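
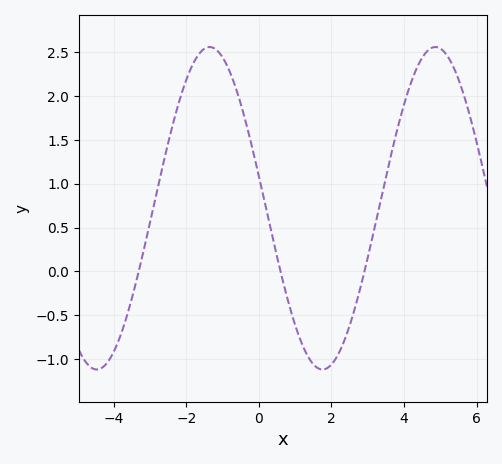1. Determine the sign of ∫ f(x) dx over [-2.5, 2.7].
positive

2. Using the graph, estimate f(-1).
2.45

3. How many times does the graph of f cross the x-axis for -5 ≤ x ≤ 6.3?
3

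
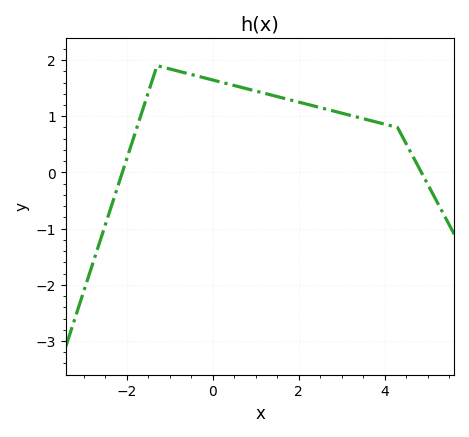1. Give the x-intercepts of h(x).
-2.2, 4.8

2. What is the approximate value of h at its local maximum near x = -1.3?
1.9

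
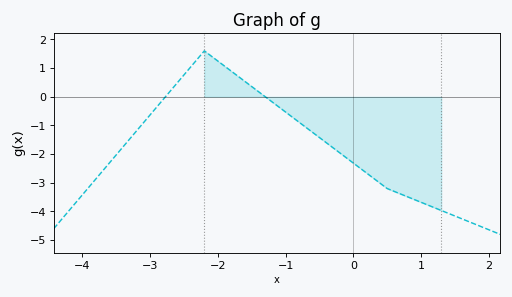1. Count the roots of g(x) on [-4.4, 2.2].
2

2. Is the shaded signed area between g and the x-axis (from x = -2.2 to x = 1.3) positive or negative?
negative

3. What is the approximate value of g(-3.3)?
-1.5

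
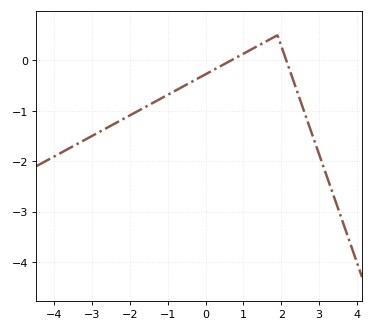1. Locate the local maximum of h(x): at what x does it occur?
2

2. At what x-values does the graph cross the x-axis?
0.6, 2.2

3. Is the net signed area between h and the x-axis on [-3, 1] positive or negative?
negative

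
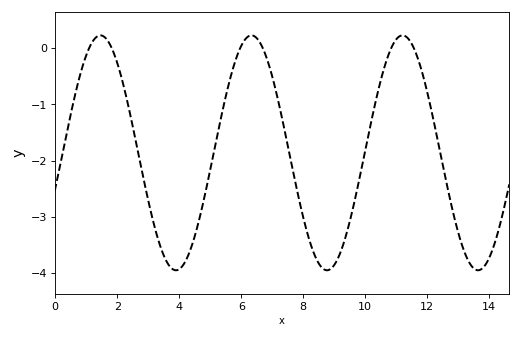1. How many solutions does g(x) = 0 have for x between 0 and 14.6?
6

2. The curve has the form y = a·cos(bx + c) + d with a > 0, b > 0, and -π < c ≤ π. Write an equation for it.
y = 2.09cos(1.3x - 1.9) - 1.86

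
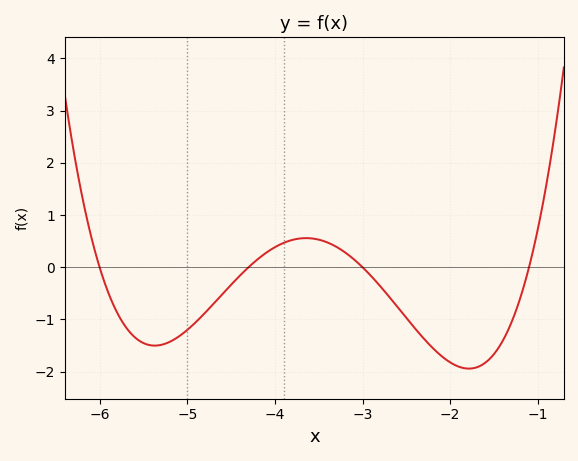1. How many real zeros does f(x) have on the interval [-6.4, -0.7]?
4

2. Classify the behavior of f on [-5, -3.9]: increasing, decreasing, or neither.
increasing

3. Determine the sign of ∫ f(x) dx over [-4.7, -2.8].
positive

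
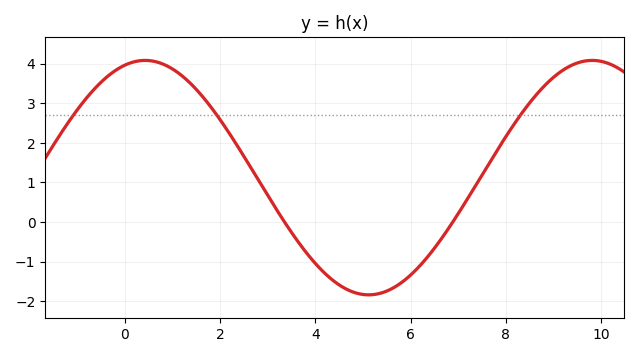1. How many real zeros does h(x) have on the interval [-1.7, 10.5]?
2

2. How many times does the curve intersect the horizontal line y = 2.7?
3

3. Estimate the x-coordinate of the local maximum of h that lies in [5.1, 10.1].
9.8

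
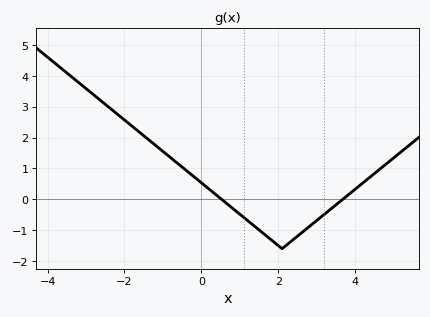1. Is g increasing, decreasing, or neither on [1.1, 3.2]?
neither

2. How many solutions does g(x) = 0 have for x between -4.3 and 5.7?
2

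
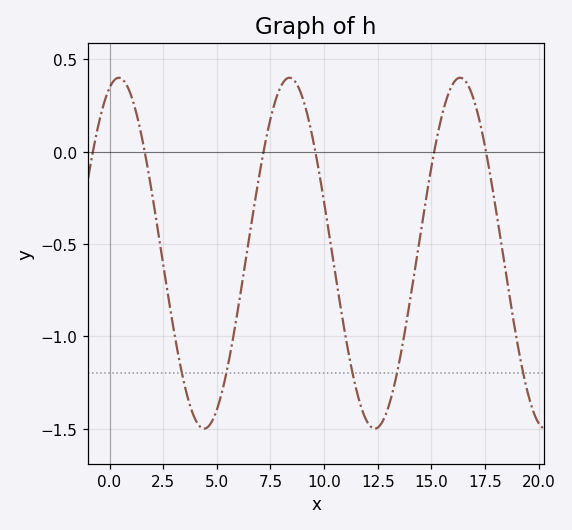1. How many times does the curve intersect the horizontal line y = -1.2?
5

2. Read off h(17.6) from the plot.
-0.05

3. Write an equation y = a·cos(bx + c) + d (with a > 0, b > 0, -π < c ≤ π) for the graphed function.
y = 0.95cos(0.79x - 0.34) - 0.55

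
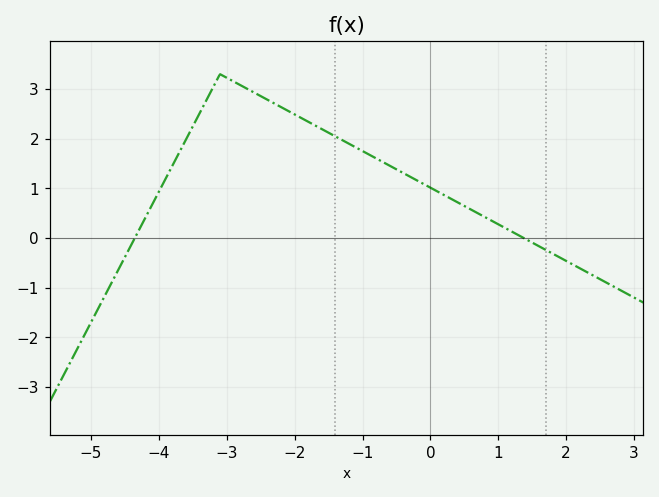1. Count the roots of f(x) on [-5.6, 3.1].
2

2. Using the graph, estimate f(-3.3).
2.77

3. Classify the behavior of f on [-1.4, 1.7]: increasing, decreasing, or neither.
decreasing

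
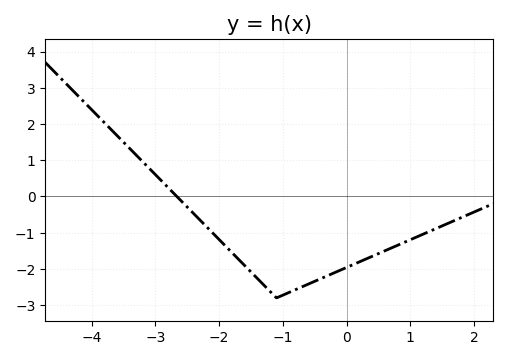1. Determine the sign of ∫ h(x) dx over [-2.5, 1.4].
negative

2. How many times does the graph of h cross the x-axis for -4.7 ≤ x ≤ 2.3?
1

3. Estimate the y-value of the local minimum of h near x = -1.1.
-2.8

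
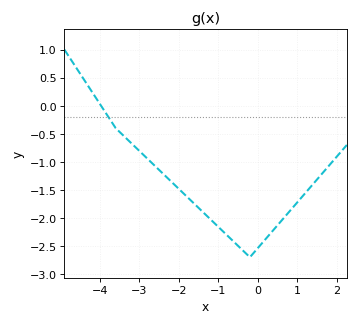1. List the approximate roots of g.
-4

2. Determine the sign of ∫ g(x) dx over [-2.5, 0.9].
negative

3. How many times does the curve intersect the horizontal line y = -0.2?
1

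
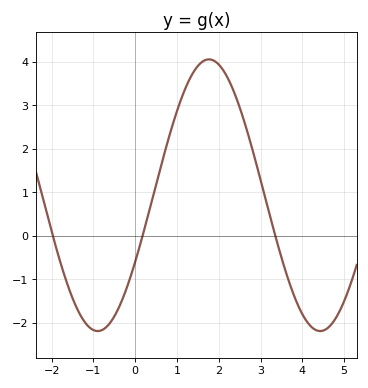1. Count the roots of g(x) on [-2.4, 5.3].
3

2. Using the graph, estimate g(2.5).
2.9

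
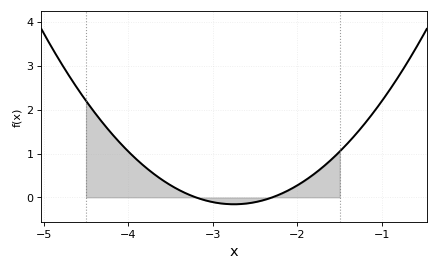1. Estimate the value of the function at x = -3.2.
0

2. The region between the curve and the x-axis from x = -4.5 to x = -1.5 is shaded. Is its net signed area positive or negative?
positive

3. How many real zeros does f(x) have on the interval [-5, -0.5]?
2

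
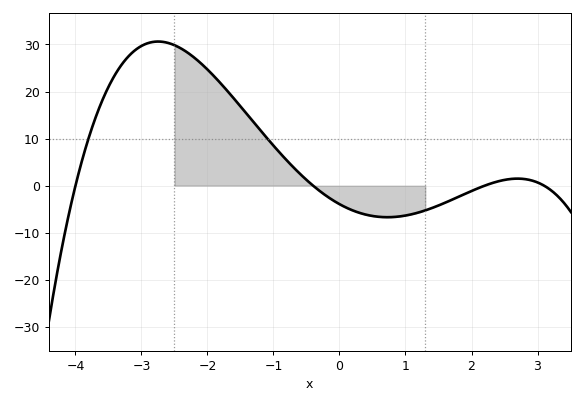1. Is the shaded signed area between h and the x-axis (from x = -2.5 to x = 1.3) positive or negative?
positive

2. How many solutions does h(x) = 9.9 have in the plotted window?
2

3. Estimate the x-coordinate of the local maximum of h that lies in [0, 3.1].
2.7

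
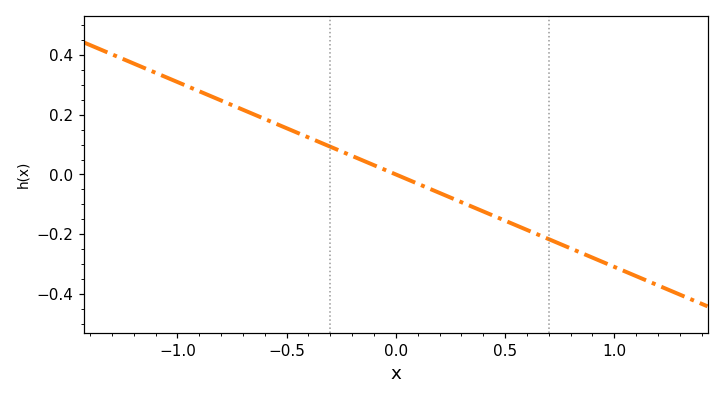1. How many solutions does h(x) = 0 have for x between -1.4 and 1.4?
1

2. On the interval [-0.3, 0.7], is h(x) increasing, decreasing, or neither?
decreasing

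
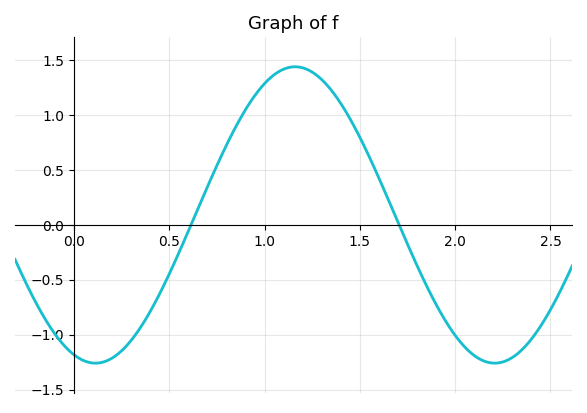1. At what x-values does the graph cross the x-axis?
0.614, 1.71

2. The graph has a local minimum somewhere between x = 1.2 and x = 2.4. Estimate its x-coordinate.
2.21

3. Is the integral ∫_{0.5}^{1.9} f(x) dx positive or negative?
positive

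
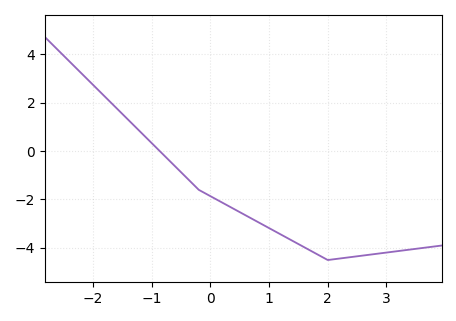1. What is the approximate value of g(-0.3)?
-1.36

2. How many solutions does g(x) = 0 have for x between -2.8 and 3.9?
1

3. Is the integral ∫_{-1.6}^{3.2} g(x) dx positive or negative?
negative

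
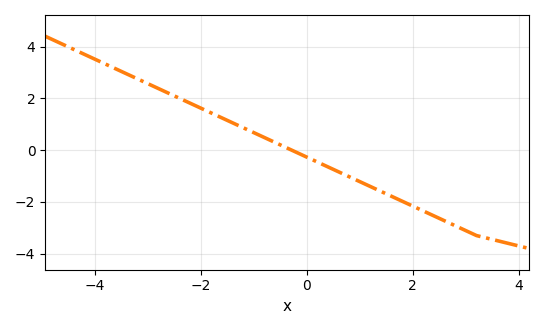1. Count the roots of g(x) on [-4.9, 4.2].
1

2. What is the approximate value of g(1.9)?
-2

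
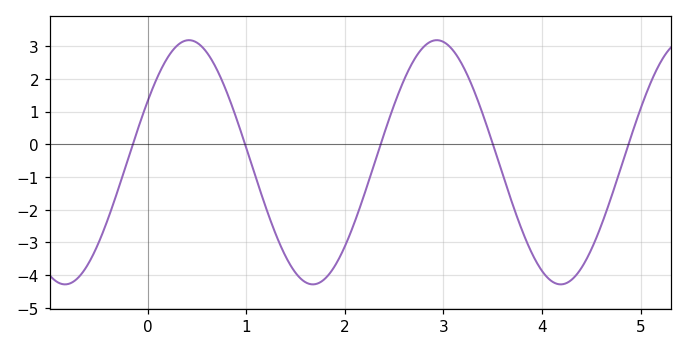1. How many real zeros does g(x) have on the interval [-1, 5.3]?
5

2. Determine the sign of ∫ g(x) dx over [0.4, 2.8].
negative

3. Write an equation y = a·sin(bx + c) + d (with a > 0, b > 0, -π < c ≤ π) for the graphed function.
y = 3.73sin(2.5x + 0.52) - 0.55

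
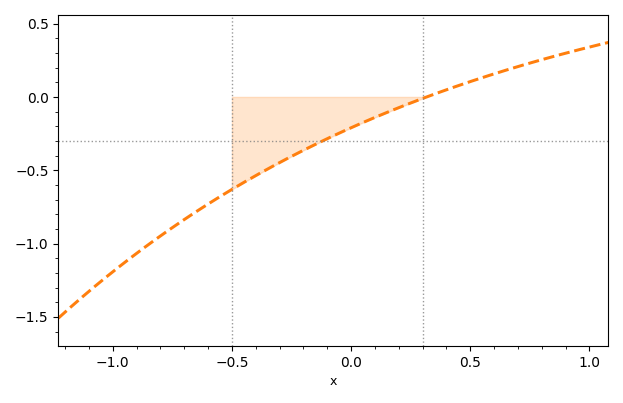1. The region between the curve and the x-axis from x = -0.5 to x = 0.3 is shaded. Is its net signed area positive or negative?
negative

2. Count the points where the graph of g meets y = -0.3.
1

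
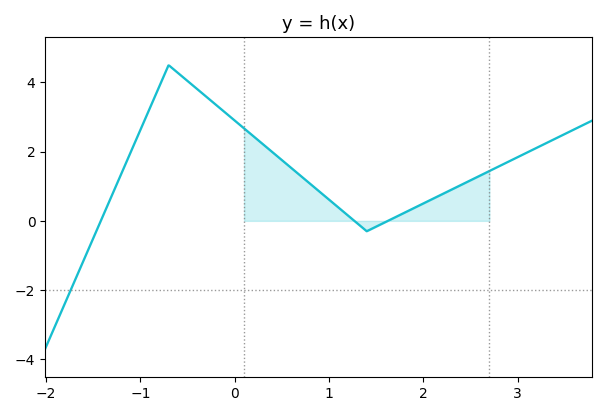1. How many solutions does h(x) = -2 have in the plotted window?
1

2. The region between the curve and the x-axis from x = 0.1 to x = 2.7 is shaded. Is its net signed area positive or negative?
positive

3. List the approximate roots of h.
-1.4, 1.3, 1.6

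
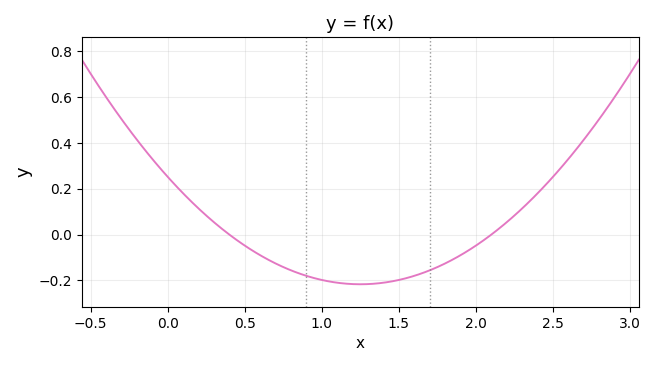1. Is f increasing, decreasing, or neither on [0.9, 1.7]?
neither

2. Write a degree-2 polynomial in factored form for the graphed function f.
y = 0.3(x - 0.4)(x - 2.1)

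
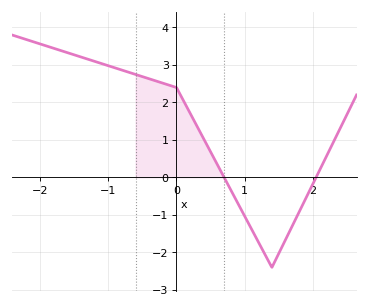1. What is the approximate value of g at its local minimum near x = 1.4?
-2.4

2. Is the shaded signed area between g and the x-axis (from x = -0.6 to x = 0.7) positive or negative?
positive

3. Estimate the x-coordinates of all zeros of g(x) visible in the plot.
0.7, 2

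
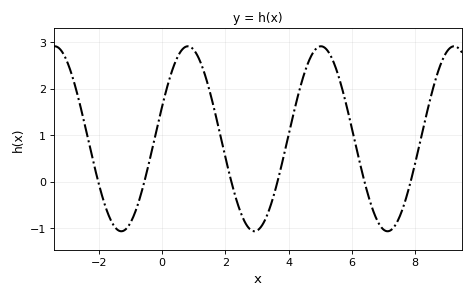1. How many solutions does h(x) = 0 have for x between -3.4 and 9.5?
6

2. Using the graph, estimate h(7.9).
0.1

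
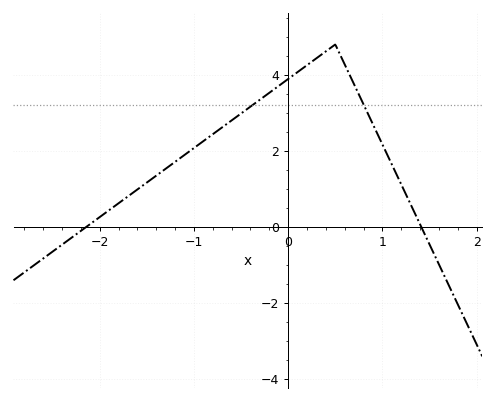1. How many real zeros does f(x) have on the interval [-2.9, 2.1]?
2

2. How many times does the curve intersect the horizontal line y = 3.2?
2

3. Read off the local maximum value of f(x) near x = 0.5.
4.8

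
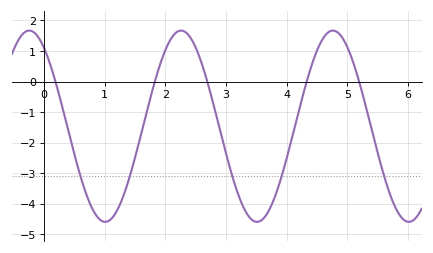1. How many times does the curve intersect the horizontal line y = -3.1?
5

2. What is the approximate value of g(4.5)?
1.01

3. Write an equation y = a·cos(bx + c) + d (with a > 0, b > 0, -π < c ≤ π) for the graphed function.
y = 3.13cos(2.51x + 0.61) - 1.46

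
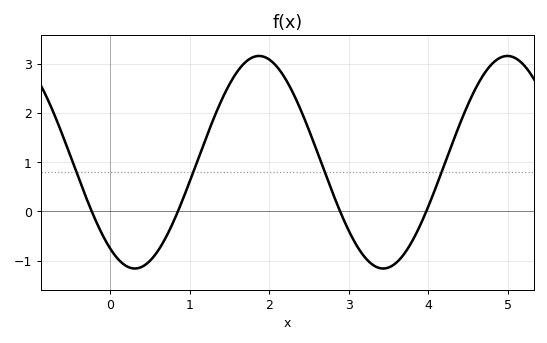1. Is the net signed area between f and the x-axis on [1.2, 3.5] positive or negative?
positive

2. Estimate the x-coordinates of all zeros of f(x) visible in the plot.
-0.233, 0.851, 2.89, 3.98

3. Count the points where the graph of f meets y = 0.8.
4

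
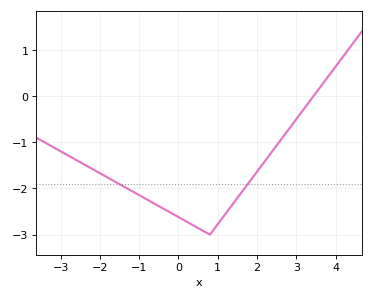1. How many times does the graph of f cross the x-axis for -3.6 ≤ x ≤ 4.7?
1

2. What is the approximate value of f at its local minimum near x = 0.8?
-3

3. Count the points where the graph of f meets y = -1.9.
2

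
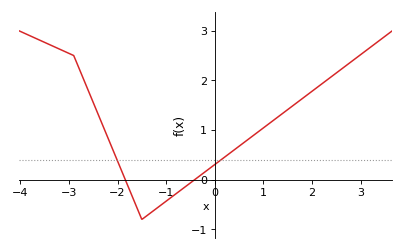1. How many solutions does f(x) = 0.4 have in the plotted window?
2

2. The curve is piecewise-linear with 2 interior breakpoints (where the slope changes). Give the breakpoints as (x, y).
(-2.9, 2.5); (-1.5, -0.8)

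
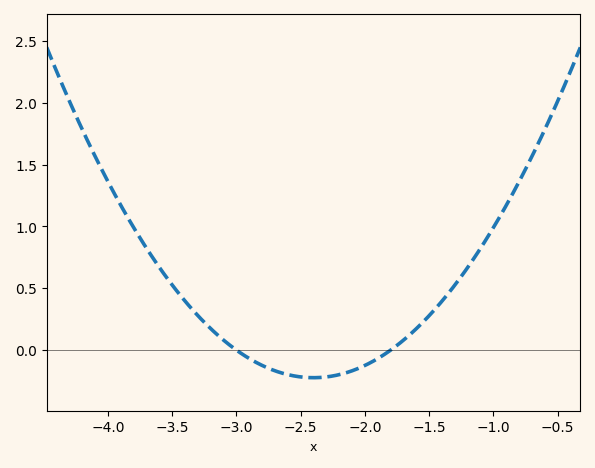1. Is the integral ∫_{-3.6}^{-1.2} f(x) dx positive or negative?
positive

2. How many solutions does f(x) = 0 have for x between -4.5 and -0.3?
2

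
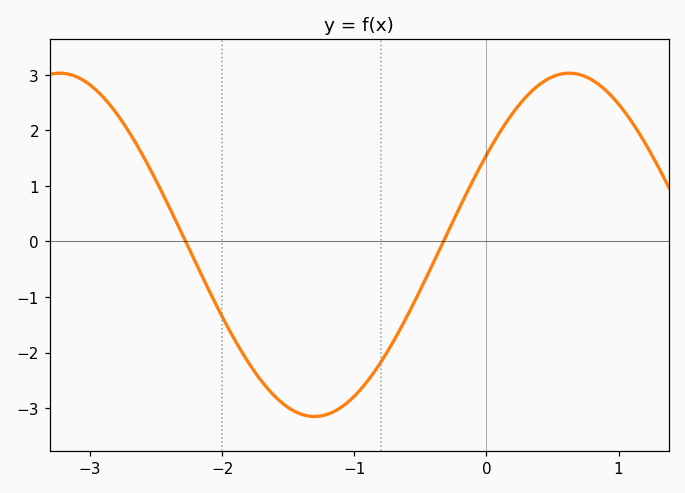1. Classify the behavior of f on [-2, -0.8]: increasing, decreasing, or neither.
neither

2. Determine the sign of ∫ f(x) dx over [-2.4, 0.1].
negative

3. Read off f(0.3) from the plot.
2.6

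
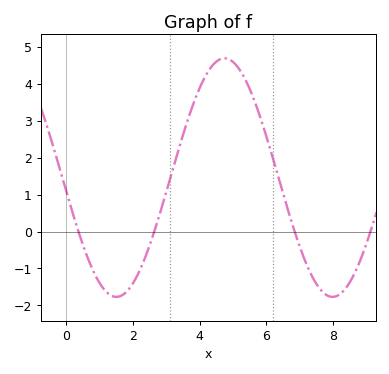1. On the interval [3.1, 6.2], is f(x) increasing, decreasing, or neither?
neither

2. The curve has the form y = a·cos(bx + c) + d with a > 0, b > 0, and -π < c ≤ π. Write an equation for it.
y = 3.23cos(0.97x + 1.7) + 1.46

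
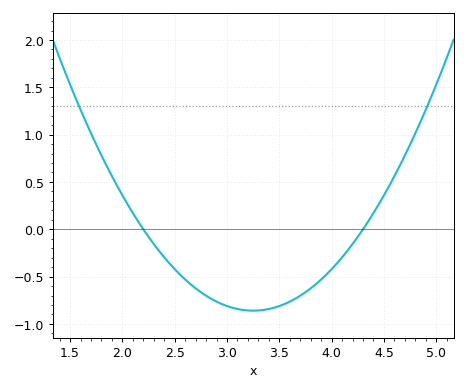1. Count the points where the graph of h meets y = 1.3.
2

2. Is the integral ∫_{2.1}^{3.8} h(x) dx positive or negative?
negative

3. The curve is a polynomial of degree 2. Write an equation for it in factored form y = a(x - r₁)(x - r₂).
y = 0.78(x - 2.2)(x - 4.3)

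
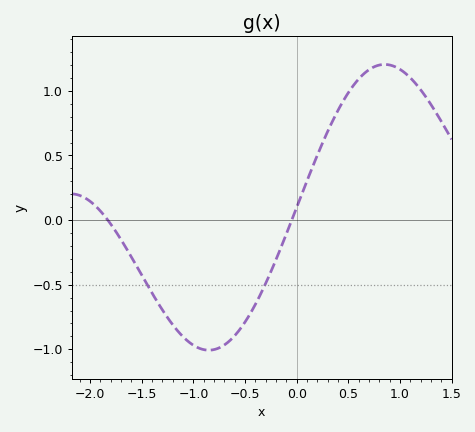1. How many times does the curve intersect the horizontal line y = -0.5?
2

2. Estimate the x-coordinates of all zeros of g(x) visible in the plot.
-1.83, -0.048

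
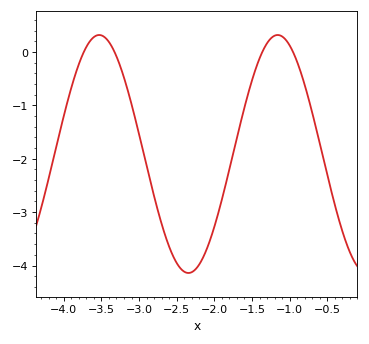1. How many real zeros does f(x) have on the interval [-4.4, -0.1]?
4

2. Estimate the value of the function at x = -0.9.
-0.2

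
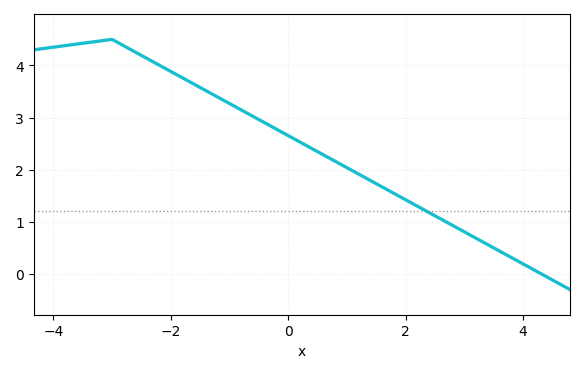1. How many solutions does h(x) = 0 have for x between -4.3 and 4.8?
1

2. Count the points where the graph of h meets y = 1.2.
1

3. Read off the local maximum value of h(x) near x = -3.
4.5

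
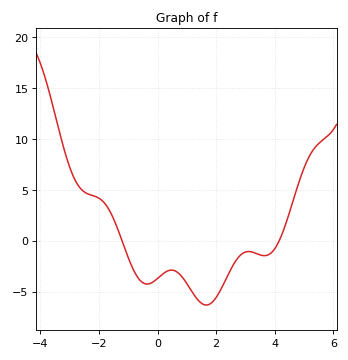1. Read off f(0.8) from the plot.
-3.44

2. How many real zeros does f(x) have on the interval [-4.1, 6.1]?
2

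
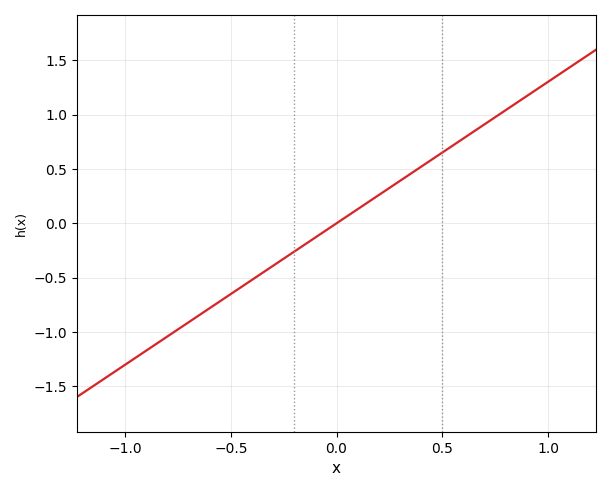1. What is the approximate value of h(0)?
0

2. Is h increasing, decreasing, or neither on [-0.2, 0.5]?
increasing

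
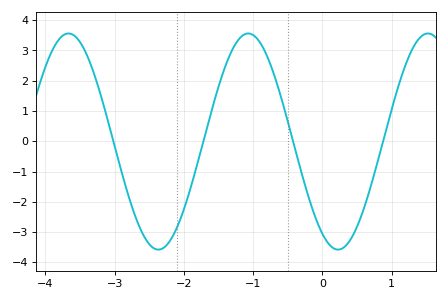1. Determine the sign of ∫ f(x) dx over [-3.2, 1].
negative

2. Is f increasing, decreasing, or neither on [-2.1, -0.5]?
neither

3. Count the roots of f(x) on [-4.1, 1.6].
4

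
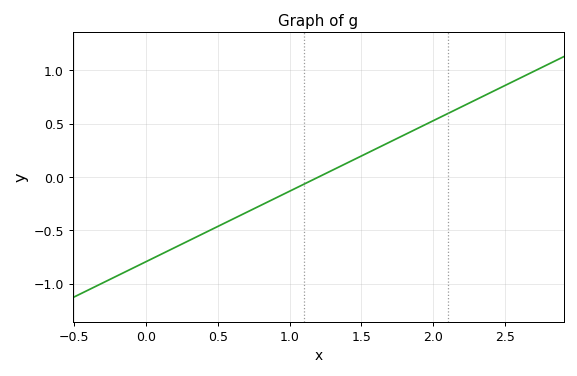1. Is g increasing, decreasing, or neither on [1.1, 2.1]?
increasing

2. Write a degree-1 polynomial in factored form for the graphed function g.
y = 0.66(x - 1.2)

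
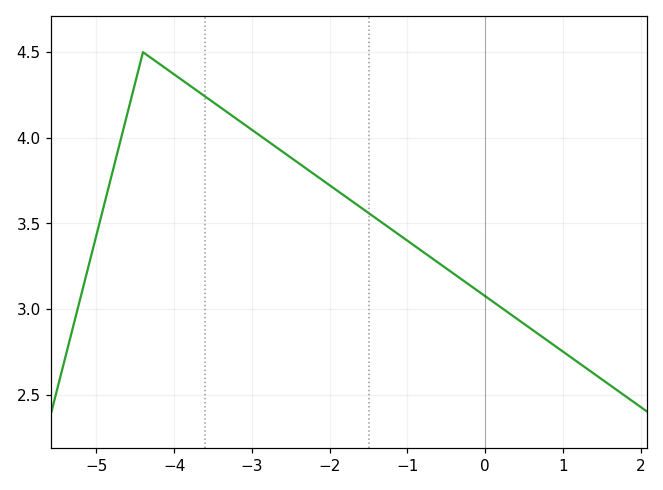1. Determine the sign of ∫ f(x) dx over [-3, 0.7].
positive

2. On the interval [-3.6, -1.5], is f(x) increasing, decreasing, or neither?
decreasing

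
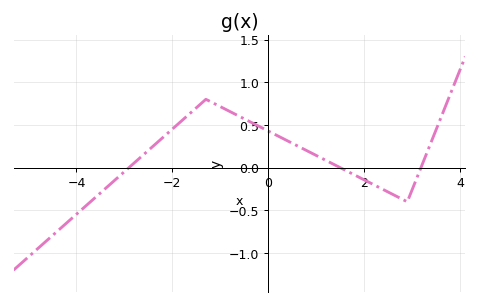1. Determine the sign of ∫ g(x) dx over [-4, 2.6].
positive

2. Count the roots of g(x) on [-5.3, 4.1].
3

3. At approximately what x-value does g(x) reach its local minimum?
2.9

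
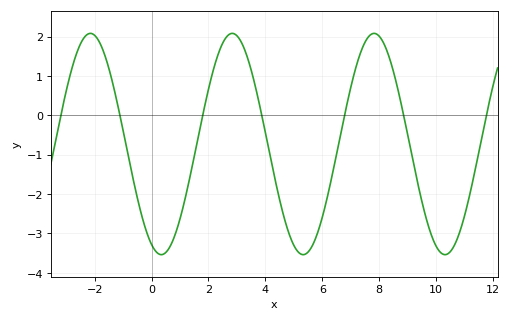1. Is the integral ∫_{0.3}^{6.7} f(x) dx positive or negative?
negative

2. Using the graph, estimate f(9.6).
-2.5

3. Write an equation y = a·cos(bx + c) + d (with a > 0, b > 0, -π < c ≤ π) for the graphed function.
y = 2.81cos(1.3x + 2.7) - 0.73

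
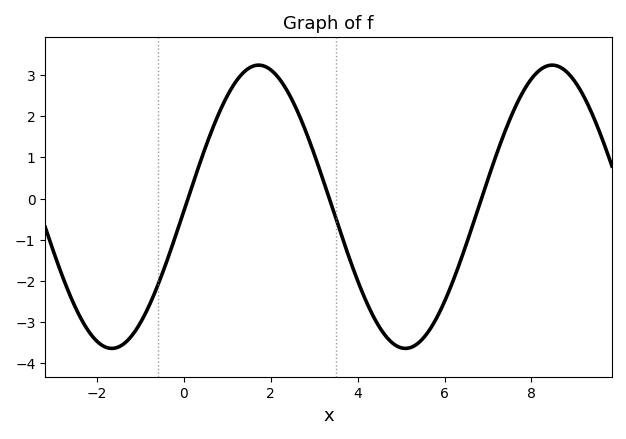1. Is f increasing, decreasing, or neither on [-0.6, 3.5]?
neither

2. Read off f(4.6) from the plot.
-3.3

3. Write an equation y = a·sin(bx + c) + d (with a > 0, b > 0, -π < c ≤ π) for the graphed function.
y = 3.44sin(0.93x - 0.03) - 0.2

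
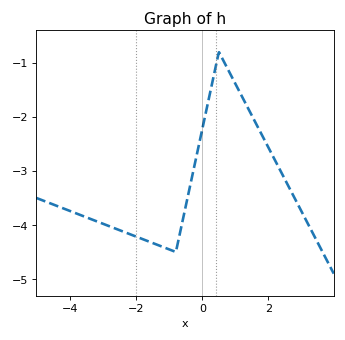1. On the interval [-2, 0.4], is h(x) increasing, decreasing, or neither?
neither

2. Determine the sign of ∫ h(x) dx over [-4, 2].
negative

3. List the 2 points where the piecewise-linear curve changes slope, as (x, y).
(-0.8, -4.5); (0.5, -0.8)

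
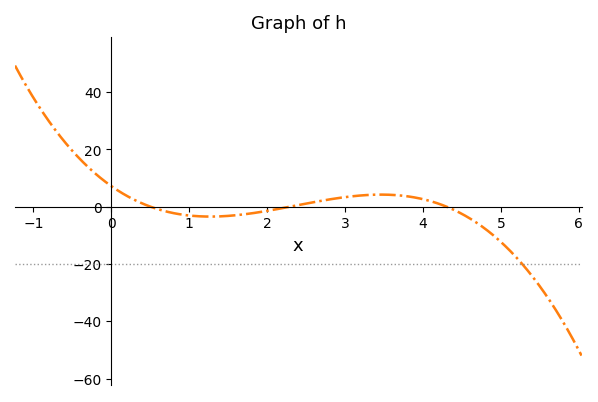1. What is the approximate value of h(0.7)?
-1.67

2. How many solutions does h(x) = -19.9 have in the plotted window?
1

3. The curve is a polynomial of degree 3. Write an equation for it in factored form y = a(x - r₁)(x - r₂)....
y = -1.45(x - 0.5)(x - 2.3)(x - 4.3)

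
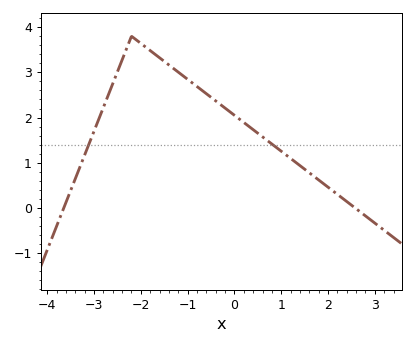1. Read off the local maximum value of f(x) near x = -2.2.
3.8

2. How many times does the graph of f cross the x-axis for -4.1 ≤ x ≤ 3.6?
2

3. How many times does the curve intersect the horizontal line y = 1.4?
2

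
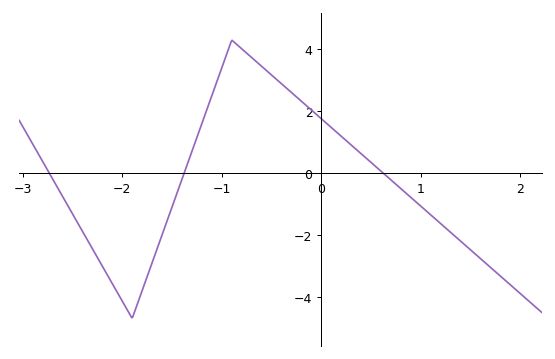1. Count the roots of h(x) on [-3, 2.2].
3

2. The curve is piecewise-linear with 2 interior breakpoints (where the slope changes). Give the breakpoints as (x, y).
(-1.9, -4.7); (-0.9, 4.3)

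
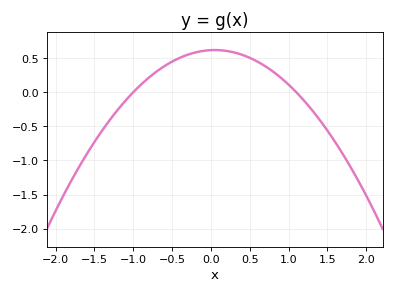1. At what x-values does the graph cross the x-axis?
-1, 1.1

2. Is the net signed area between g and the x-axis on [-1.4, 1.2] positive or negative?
positive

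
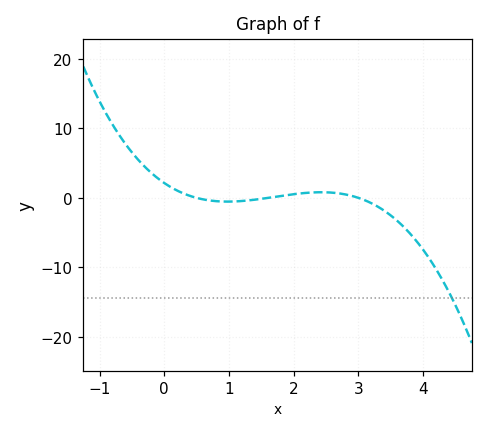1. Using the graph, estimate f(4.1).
-9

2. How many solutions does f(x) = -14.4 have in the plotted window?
1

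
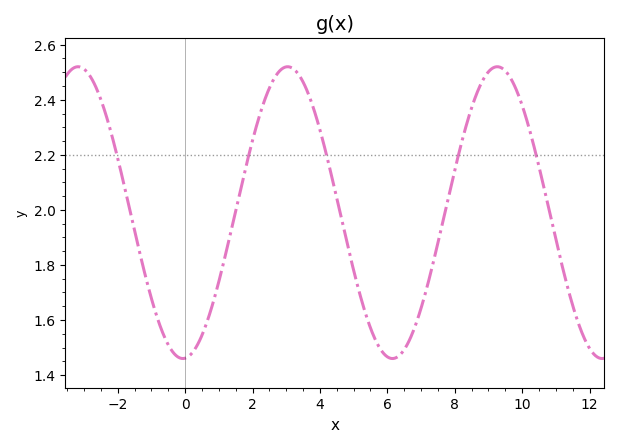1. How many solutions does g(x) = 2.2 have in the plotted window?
5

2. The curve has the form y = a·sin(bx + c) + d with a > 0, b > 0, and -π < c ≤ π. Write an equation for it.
y = 0.53sin(1.01x - 1.5) + 1.99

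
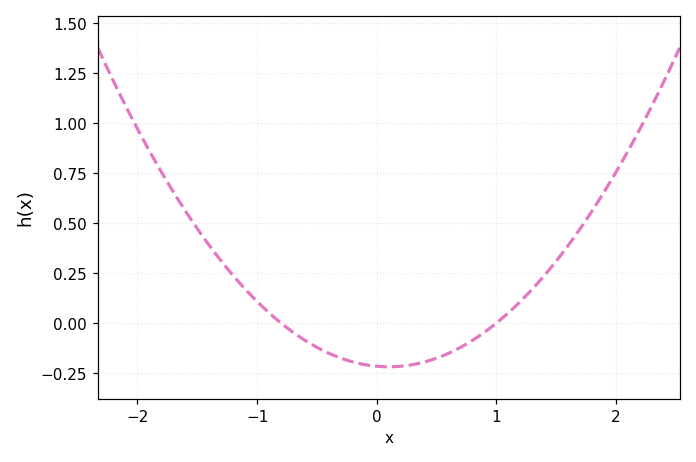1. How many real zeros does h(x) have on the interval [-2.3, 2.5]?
2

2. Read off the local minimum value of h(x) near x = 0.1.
-0.22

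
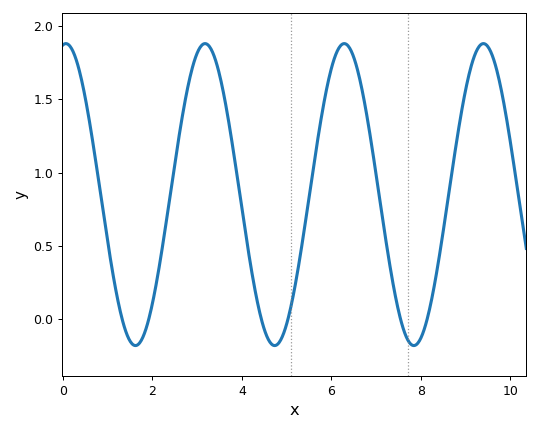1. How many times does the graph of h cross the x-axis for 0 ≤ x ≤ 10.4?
6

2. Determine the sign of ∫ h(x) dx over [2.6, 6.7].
positive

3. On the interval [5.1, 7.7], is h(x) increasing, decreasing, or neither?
neither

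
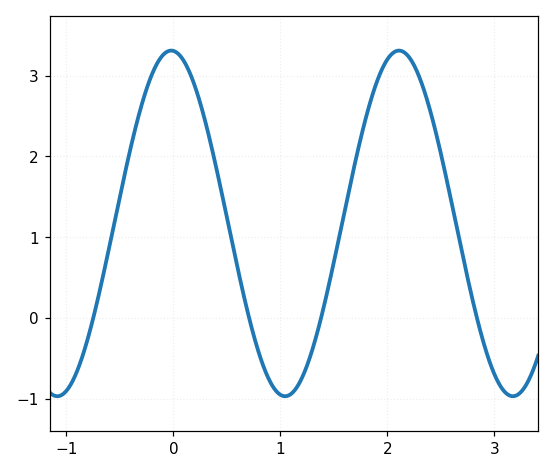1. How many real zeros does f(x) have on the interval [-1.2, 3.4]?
4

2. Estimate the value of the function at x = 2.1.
3.3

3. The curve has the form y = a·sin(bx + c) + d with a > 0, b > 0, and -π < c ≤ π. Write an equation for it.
y = 2.14sin(3x + 1.6) + 1.17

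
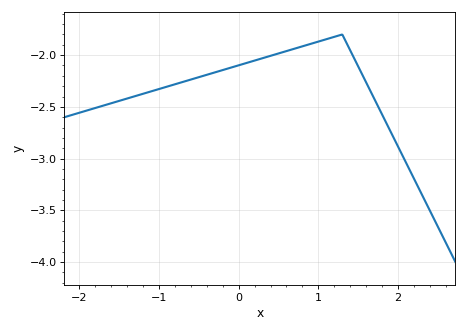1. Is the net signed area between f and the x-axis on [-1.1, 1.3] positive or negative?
negative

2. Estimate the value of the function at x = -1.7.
-2.49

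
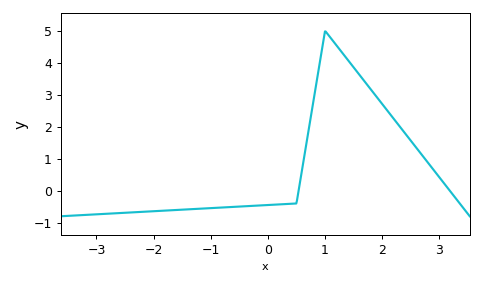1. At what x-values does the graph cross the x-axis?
0.5, 3.2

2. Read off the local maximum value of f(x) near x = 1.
5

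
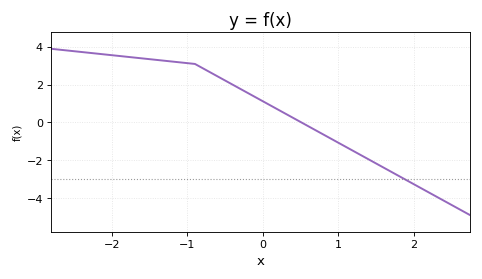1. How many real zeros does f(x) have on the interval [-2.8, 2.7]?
1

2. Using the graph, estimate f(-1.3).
3.2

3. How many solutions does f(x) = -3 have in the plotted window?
1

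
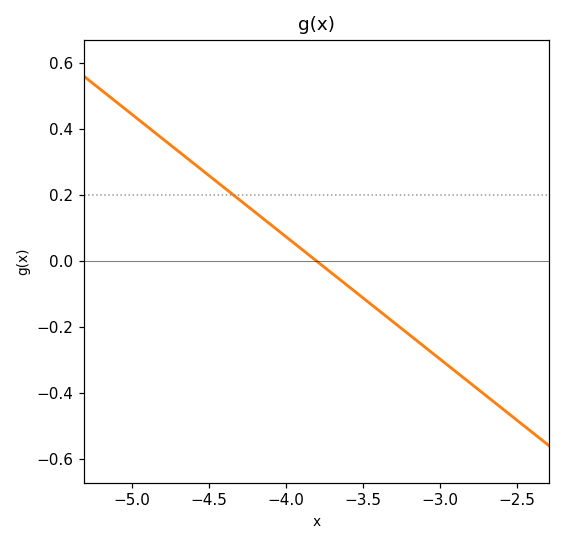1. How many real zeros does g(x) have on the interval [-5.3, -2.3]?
1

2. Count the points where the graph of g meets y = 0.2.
1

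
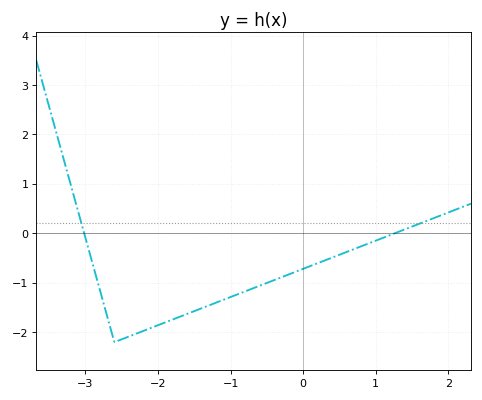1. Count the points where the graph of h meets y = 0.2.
2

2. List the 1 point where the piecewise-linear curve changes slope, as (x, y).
(-2.6, -2.2)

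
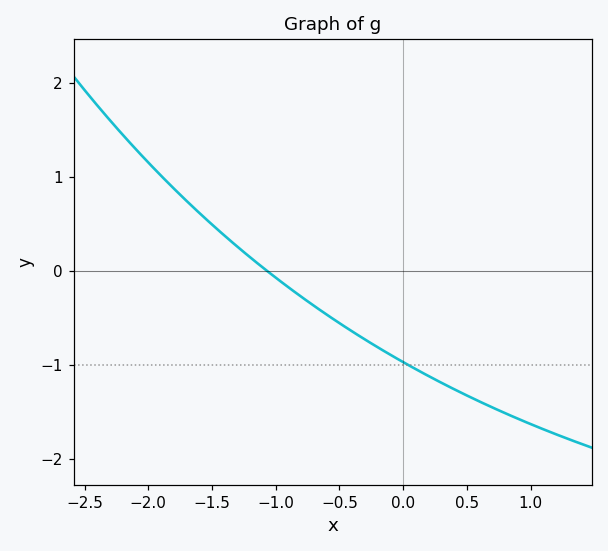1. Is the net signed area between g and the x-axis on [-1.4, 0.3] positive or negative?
negative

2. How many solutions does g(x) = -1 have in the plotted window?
1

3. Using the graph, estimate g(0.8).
-1.5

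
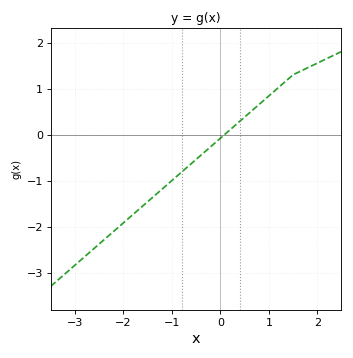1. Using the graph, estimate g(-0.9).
-0.9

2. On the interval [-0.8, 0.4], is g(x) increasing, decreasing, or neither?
increasing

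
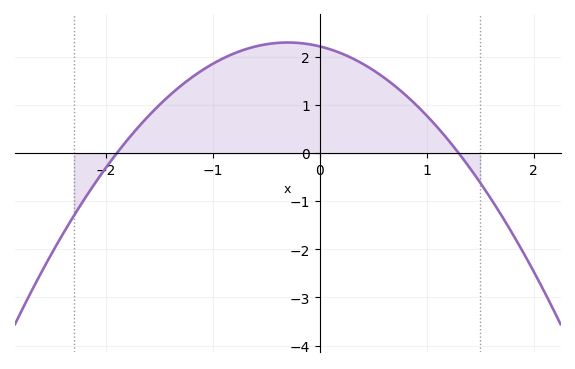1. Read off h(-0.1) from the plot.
2.3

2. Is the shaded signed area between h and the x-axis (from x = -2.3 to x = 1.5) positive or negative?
positive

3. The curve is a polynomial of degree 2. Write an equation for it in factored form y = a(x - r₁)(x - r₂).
y = -0.9(x + 1.9)(x - 1.3)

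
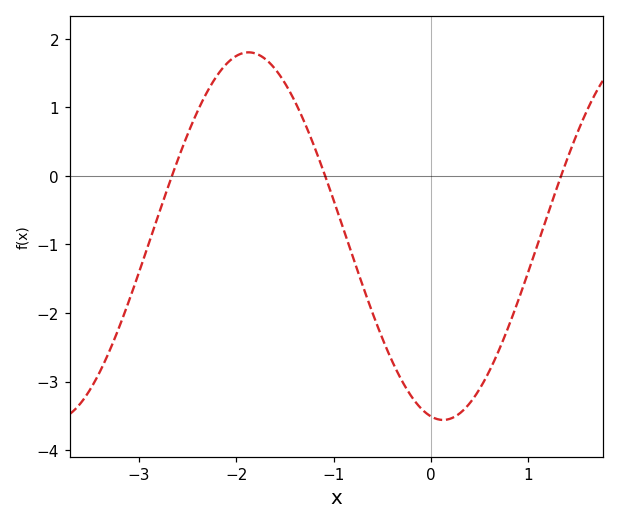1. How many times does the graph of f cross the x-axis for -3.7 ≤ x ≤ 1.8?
3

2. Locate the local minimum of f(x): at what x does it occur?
0.1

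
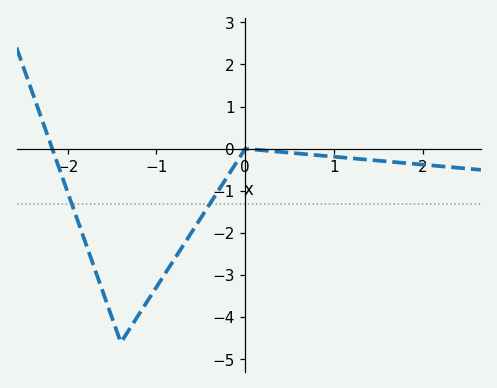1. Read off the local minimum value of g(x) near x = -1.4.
-4.6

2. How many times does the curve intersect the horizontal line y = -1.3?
2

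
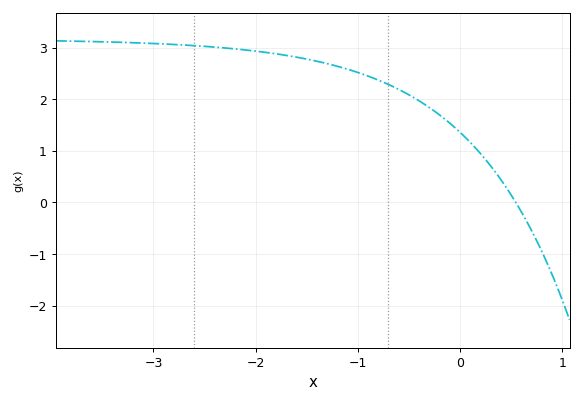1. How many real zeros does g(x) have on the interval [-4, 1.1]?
1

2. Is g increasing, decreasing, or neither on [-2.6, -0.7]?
decreasing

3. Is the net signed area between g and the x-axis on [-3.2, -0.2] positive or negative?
positive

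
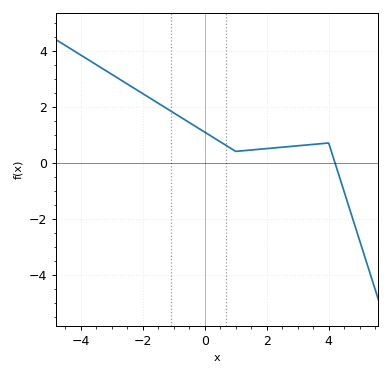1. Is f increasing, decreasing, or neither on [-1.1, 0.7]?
decreasing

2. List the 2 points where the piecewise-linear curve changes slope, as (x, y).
(1, 0.4); (4, 0.7)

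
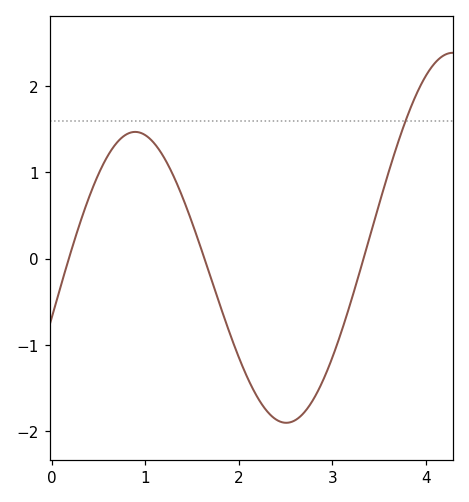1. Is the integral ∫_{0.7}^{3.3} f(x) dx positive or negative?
negative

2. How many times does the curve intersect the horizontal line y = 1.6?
1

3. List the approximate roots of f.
0.181, 1.63, 3.33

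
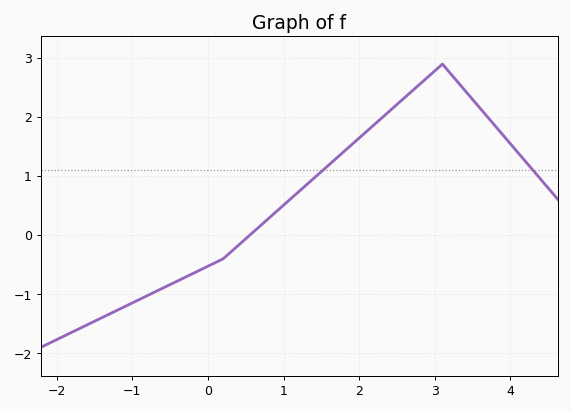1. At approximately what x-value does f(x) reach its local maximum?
3.1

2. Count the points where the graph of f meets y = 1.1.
2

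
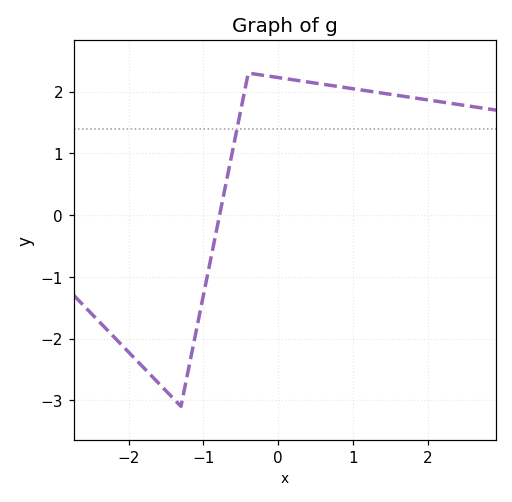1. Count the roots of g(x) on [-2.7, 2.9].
1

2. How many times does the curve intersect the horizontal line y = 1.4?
1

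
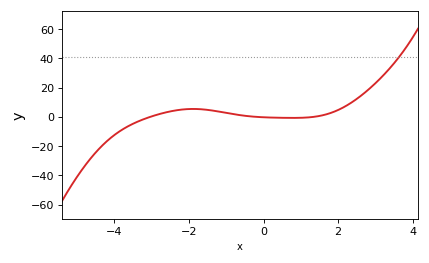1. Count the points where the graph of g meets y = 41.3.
1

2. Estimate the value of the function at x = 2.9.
20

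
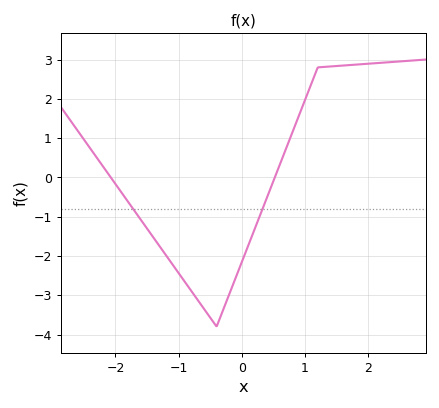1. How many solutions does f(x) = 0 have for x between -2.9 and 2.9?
2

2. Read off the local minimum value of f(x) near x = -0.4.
-3.8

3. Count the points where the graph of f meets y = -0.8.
2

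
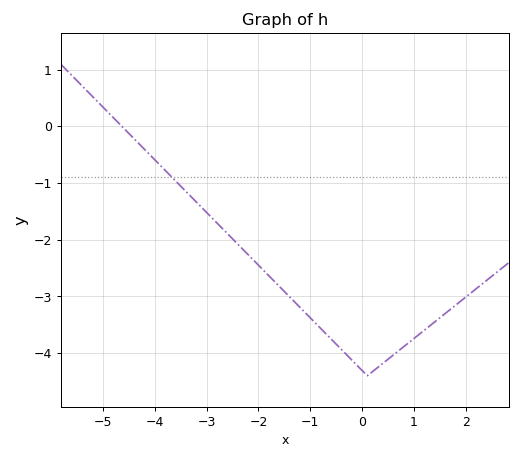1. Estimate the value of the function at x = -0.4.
-3.93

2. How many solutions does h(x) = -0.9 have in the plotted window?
1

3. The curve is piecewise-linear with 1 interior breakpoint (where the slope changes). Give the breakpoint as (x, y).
(0.1, -4.4)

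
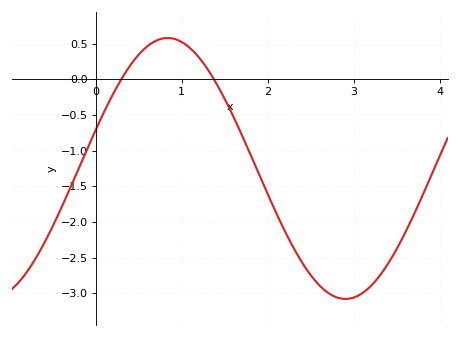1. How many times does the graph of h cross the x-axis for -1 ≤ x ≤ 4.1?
2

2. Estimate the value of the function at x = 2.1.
-1.88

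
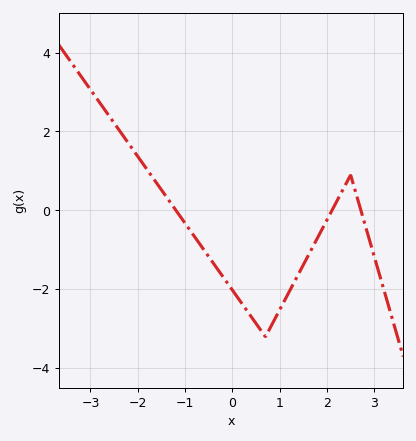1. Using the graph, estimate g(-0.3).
-1.51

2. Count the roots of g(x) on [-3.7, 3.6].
3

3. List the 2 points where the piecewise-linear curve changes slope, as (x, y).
(0.7, -3.2); (2.5, 0.9)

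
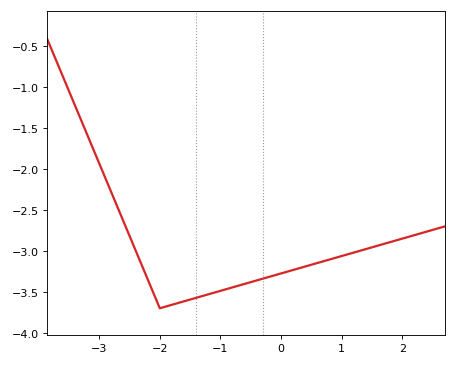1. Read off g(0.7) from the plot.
-3.15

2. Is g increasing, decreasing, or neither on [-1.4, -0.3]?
increasing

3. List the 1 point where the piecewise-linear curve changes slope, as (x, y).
(-2, -3.7)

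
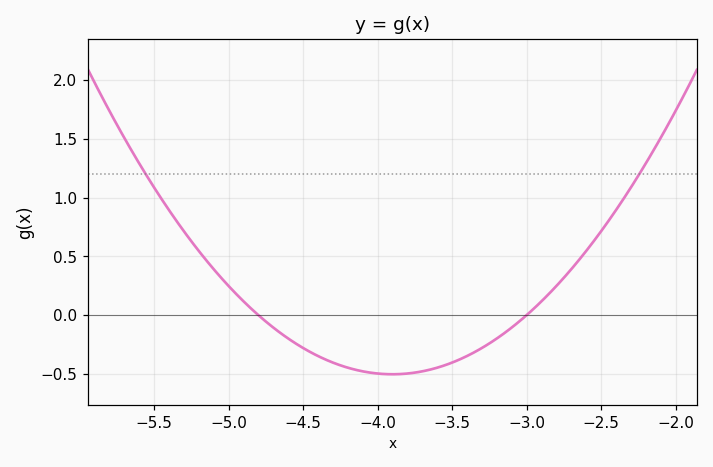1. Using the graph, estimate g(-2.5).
0.713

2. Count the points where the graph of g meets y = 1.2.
2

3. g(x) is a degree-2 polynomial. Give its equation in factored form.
y = 0.62(x + 4.8)(x + 3)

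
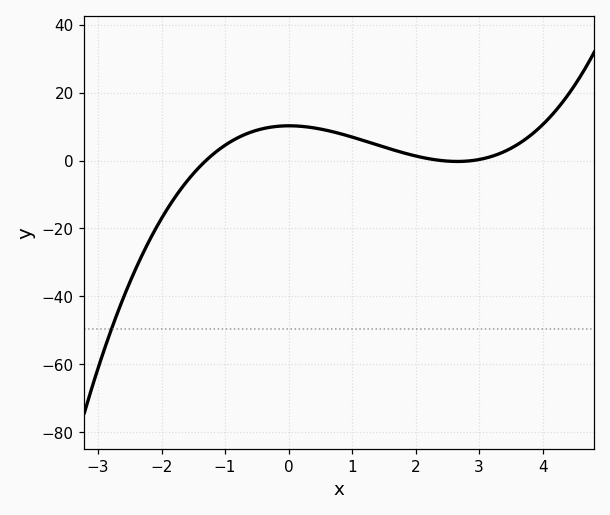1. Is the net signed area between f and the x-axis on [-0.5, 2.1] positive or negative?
positive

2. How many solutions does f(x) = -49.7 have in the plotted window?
1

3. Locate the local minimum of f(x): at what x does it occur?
2.66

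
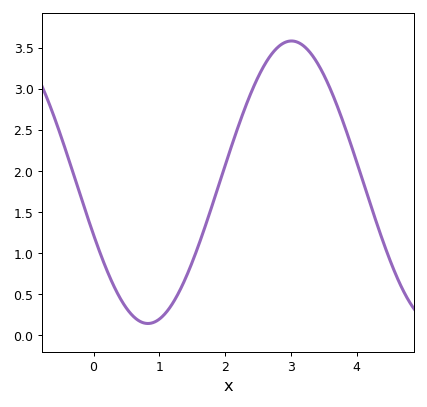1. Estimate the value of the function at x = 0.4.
0.455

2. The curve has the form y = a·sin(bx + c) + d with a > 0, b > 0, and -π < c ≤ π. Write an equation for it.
y = 1.72sin(1.44x - 2.76) + 1.86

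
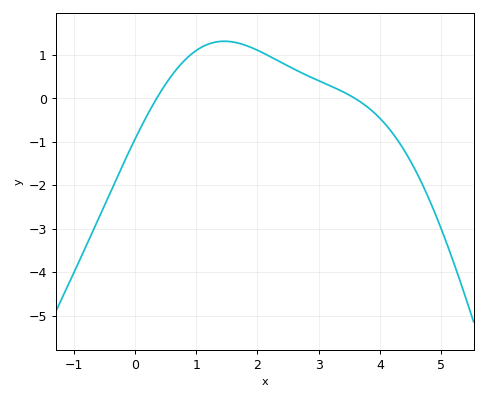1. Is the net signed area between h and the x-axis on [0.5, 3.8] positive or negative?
positive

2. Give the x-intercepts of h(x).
0.4, 3.6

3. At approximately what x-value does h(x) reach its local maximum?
1.5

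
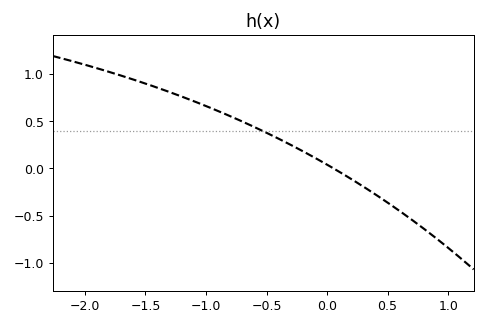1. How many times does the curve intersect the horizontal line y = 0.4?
1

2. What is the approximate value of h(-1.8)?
1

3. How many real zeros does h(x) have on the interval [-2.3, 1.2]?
1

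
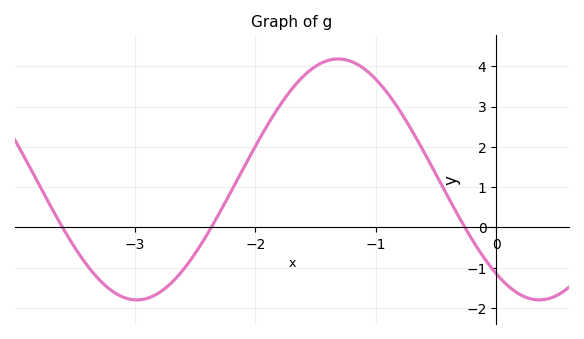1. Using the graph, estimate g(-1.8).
3.02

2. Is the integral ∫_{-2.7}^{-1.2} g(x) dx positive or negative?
positive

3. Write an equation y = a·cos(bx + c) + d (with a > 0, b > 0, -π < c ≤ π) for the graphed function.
y = 2.99cos(1.88x + 2.47) + 1.19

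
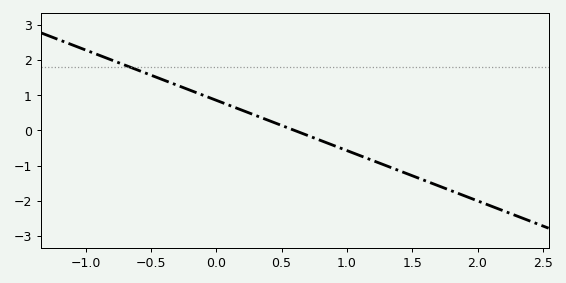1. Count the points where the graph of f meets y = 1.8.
1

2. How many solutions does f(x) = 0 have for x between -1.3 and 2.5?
1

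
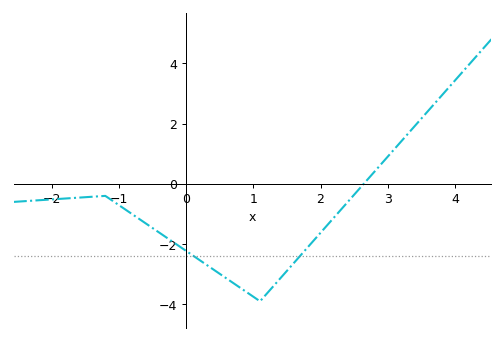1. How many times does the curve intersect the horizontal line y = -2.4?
2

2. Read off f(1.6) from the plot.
-2.64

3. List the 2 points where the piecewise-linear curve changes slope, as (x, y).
(-1.2, -0.4); (1.1, -3.9)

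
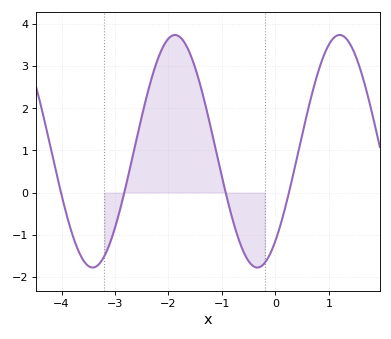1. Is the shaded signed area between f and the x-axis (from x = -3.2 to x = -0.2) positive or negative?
positive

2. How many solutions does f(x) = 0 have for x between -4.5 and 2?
4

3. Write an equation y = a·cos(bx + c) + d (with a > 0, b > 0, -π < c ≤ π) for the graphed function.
y = 2.76cos(2.04x - 2.45) + 0.98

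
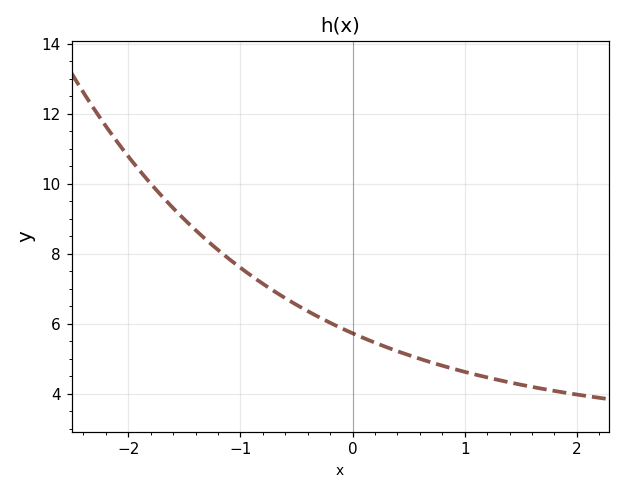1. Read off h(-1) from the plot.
7.6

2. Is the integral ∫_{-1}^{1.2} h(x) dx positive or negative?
positive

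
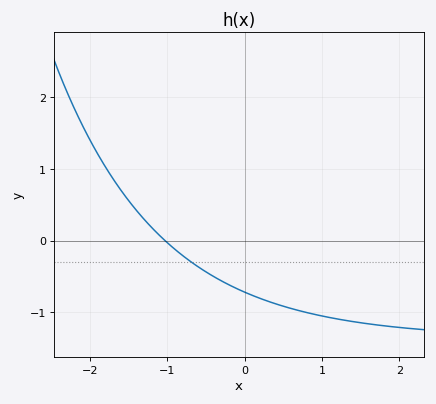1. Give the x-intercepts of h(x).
-1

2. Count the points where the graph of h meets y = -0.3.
1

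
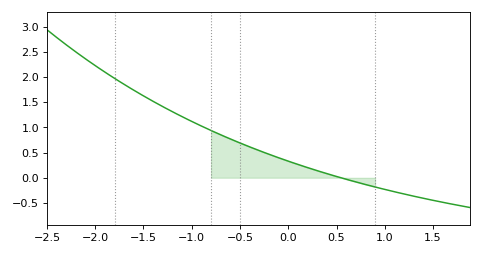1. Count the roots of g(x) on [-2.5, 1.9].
1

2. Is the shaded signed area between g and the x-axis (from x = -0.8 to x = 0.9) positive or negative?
positive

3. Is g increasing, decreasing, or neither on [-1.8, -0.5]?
decreasing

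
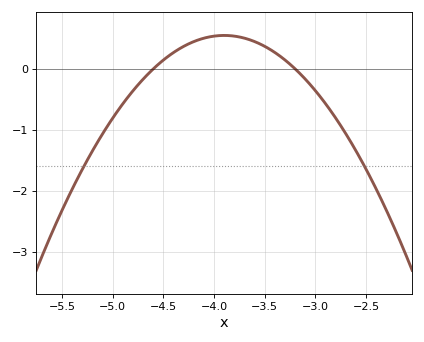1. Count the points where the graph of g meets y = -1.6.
2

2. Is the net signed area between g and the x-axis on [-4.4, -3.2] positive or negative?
positive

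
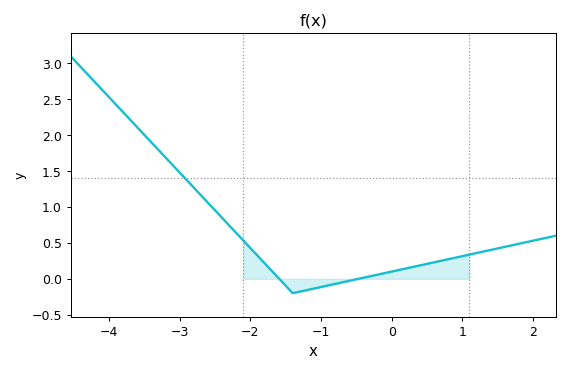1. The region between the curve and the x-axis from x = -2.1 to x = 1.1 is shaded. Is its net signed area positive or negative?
positive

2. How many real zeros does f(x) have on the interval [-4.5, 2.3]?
2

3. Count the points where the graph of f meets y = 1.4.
1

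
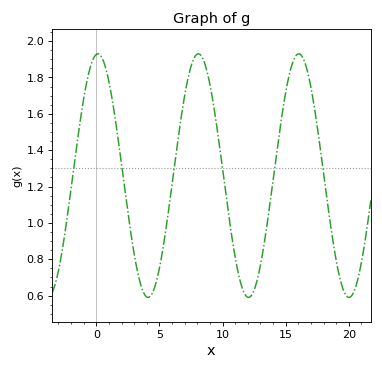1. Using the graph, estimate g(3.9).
0.6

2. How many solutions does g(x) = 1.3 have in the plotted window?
6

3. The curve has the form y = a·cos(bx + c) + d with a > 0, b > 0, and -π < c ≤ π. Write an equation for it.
y = 0.67cos(0.79x - 0.1) + 1.26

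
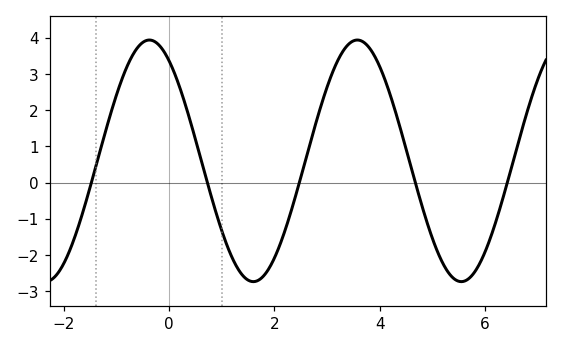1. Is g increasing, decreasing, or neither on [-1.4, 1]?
neither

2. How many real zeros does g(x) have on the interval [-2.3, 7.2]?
5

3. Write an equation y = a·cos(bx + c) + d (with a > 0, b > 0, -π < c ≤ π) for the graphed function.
y = 3.34cos(1.59x + 0.6) + 0.6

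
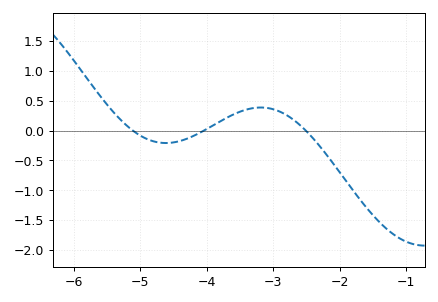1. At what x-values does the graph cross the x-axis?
-5.11, -4.04, -2.51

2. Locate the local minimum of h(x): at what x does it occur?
-4.62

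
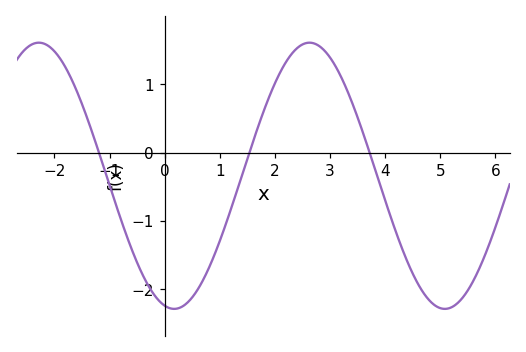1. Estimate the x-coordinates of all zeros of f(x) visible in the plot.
-1.2, 1.6, 3.8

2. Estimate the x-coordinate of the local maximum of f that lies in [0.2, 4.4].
2.6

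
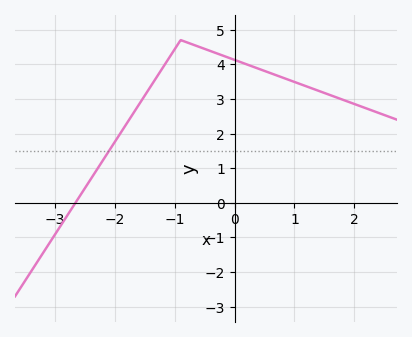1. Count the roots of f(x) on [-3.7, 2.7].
1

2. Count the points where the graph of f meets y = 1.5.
1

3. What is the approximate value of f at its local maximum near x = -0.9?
4.7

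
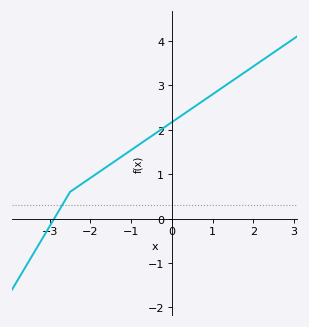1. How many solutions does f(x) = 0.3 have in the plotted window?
1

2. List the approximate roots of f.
-2.9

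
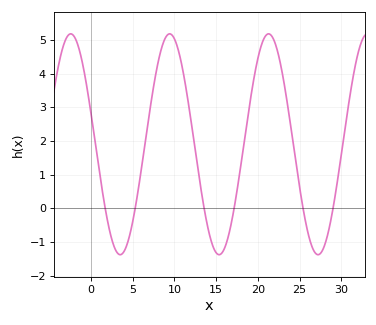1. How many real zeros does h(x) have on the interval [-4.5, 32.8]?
6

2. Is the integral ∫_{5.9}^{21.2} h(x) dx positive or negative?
positive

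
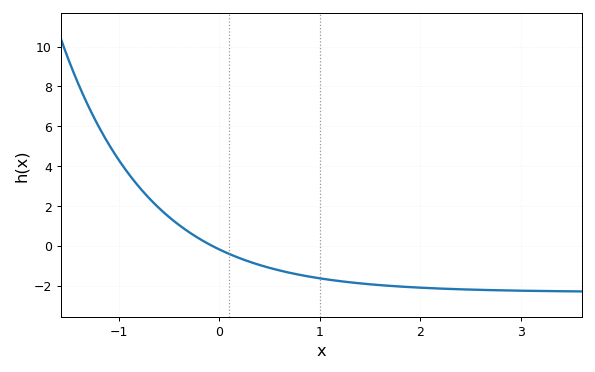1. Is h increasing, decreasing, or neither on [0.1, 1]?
decreasing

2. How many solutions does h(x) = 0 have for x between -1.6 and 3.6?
1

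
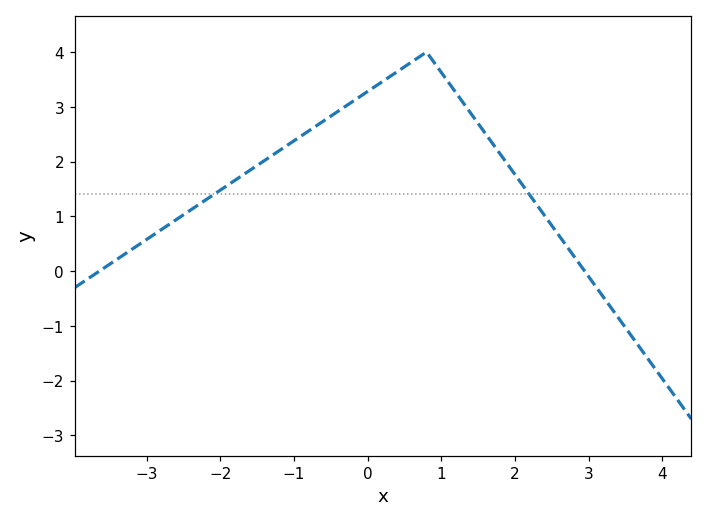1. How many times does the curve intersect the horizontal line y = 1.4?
2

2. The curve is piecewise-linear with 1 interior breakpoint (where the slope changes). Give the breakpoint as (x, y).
(0.8, 4)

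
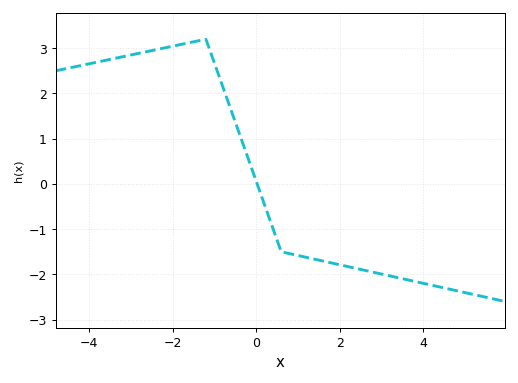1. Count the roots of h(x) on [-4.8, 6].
1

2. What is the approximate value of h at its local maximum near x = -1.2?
3.2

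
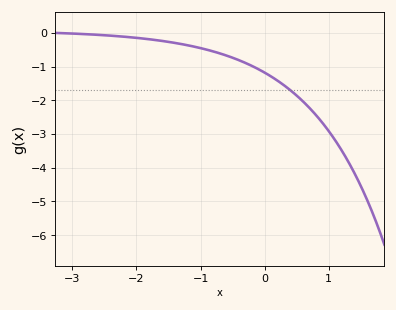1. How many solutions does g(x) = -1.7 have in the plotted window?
1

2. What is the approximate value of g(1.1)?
-3.18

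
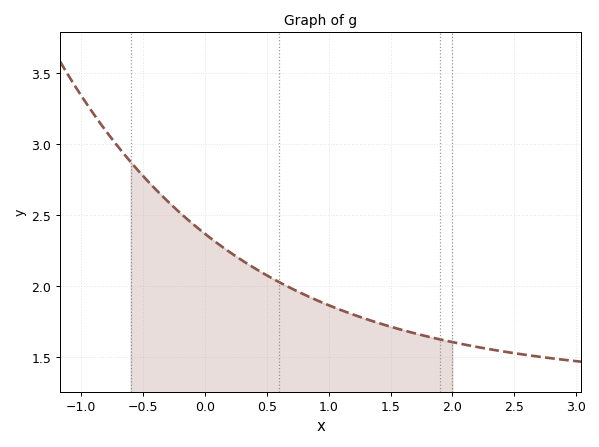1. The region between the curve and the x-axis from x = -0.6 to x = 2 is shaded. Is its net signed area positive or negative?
positive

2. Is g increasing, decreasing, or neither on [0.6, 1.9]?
decreasing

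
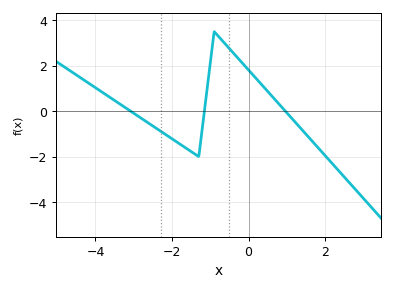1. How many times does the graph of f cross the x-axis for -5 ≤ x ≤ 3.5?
3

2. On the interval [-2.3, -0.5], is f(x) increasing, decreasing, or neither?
neither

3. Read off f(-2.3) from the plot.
-0.877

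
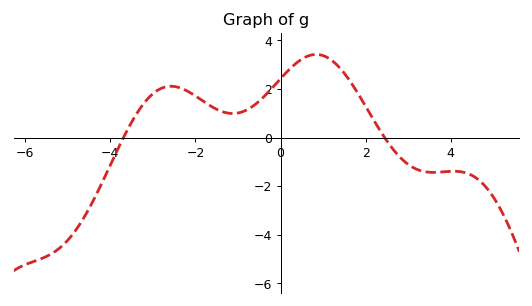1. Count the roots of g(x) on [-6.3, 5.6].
2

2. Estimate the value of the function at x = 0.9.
3.42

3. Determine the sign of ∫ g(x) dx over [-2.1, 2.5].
positive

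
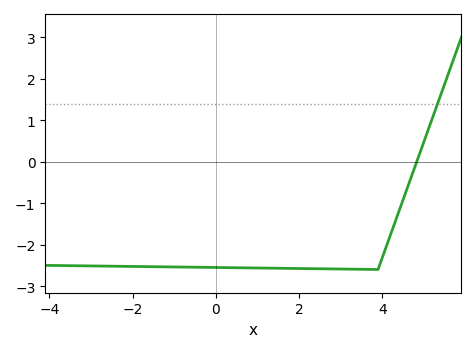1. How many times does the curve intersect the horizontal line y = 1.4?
1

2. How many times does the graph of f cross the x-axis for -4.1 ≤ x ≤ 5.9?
1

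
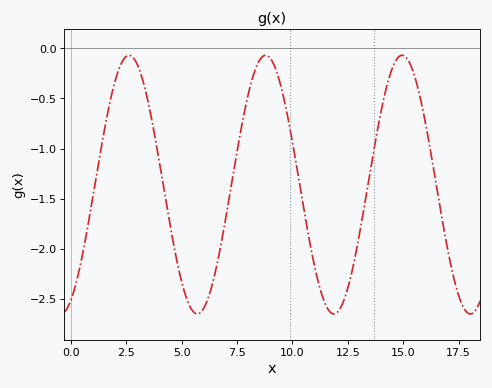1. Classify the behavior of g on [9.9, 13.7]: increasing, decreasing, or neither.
neither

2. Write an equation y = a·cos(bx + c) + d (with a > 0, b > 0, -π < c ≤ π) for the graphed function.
y = 1.29cos(1.02x - 2.68) - 1.36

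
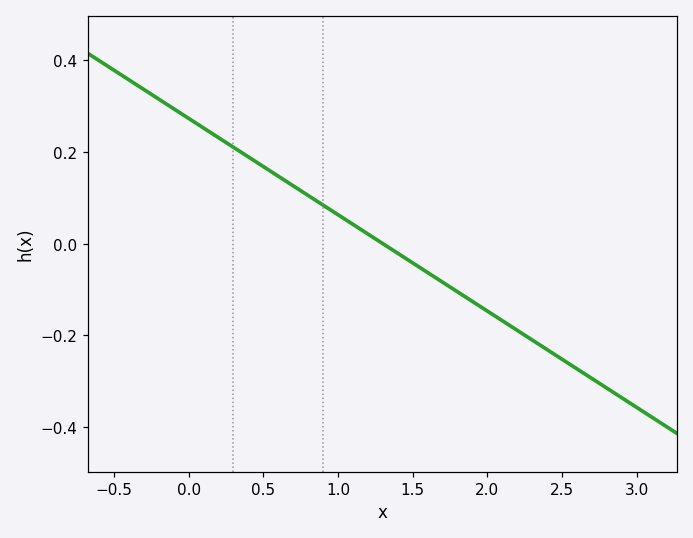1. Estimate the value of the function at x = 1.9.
-0.12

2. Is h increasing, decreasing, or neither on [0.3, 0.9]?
decreasing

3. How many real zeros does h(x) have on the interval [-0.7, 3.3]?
1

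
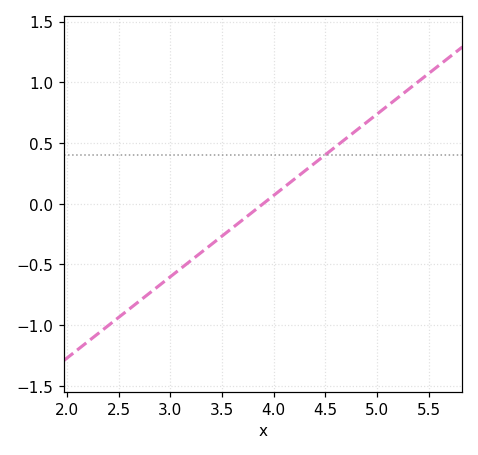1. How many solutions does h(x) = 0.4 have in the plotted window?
1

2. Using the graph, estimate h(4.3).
0.25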